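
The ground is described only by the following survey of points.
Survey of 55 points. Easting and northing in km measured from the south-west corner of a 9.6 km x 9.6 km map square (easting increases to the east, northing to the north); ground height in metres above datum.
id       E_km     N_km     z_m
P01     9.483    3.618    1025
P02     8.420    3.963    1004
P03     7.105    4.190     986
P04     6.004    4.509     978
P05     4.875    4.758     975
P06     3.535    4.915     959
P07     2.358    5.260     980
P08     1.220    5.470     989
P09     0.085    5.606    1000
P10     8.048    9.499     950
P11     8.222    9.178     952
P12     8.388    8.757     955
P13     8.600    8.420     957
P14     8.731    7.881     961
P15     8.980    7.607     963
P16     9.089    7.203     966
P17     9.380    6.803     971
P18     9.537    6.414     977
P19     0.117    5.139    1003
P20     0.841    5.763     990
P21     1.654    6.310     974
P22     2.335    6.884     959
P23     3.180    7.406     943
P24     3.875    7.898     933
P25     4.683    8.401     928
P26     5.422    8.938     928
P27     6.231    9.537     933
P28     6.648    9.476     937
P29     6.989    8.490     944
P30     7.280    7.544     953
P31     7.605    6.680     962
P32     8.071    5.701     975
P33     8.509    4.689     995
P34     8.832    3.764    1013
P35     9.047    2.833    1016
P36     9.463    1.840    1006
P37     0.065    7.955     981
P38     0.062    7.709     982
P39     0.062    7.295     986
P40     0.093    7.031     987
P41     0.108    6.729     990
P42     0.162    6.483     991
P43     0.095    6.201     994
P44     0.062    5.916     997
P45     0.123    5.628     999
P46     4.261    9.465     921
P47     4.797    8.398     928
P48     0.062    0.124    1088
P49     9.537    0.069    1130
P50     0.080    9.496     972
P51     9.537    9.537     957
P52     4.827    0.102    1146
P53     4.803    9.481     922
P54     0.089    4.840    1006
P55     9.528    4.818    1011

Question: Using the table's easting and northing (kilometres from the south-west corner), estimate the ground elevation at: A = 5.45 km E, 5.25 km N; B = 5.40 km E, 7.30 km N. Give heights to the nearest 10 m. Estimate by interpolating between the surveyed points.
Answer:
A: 970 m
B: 940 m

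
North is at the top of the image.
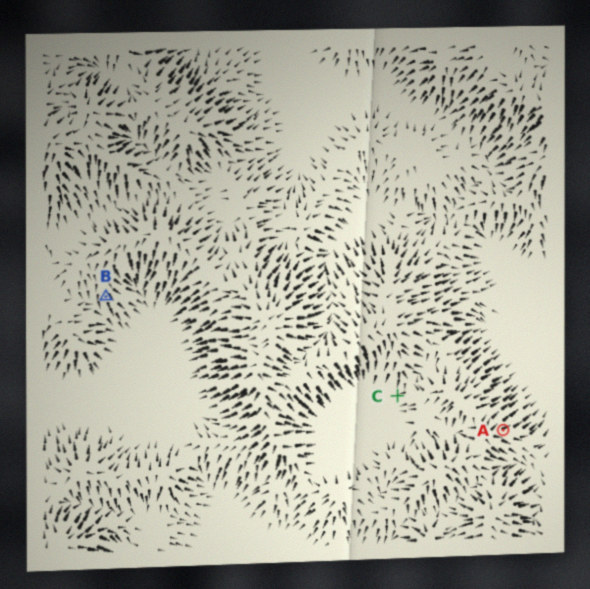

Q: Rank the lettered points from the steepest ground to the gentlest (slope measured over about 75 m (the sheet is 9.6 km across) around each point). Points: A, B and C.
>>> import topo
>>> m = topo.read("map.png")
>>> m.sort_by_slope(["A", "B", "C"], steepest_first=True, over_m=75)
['A', 'B', 'C']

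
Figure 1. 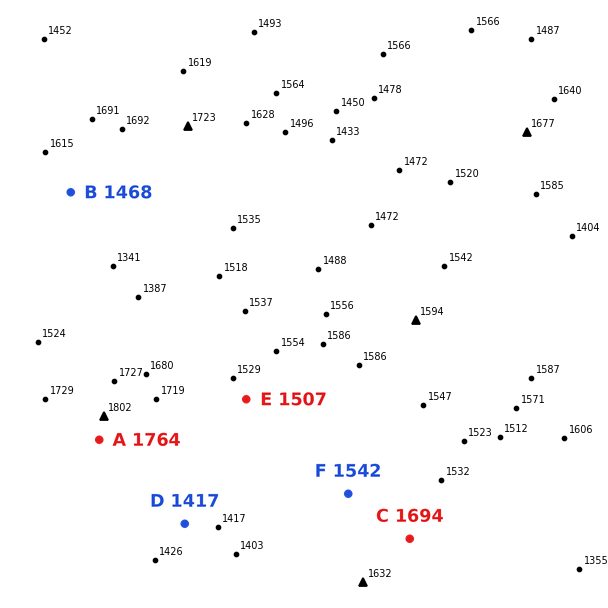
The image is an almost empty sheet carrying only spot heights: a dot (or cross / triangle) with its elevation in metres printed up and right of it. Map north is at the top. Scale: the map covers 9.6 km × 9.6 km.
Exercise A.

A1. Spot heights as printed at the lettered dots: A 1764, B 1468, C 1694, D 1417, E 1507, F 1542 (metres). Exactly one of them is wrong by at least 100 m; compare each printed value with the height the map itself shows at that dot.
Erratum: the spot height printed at C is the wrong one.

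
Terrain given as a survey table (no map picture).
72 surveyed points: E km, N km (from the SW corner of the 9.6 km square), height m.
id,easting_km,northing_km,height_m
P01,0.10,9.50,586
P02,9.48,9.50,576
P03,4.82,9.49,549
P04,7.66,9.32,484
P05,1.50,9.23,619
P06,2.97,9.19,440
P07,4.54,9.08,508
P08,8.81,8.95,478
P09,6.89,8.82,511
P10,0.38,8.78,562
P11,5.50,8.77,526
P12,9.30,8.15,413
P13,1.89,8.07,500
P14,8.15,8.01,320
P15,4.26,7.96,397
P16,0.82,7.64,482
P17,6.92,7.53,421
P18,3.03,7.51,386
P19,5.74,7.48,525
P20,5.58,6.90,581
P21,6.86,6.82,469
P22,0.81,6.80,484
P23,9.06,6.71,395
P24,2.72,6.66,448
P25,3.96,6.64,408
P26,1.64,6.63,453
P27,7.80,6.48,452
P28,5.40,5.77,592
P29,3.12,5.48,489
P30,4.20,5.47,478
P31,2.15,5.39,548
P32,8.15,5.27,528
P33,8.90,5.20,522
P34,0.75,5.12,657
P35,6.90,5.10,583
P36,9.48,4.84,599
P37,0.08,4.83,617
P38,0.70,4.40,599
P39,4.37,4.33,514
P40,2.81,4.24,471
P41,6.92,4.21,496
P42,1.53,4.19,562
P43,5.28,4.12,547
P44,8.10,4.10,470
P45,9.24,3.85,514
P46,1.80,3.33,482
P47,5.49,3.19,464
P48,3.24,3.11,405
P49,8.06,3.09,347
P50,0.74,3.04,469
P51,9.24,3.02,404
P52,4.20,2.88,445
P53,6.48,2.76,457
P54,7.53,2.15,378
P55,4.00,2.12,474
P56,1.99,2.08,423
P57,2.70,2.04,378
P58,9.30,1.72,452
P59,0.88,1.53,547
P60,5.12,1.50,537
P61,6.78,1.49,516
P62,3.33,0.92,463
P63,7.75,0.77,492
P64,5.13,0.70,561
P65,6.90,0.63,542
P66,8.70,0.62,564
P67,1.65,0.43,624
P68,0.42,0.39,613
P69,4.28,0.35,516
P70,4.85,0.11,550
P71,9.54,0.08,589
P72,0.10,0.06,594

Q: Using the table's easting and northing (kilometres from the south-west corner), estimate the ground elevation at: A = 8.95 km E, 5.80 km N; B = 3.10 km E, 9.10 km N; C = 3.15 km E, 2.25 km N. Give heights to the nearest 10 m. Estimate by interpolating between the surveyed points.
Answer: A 490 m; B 430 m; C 400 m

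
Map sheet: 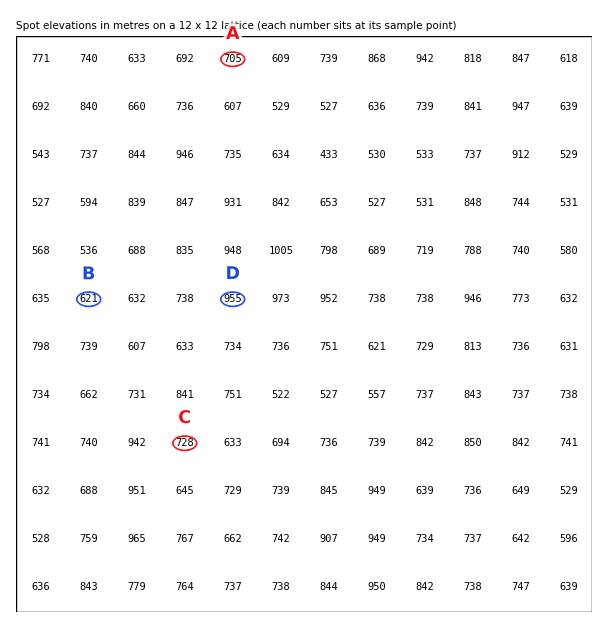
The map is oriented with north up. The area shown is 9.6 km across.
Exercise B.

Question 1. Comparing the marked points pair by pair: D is above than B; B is below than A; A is below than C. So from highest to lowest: D C A B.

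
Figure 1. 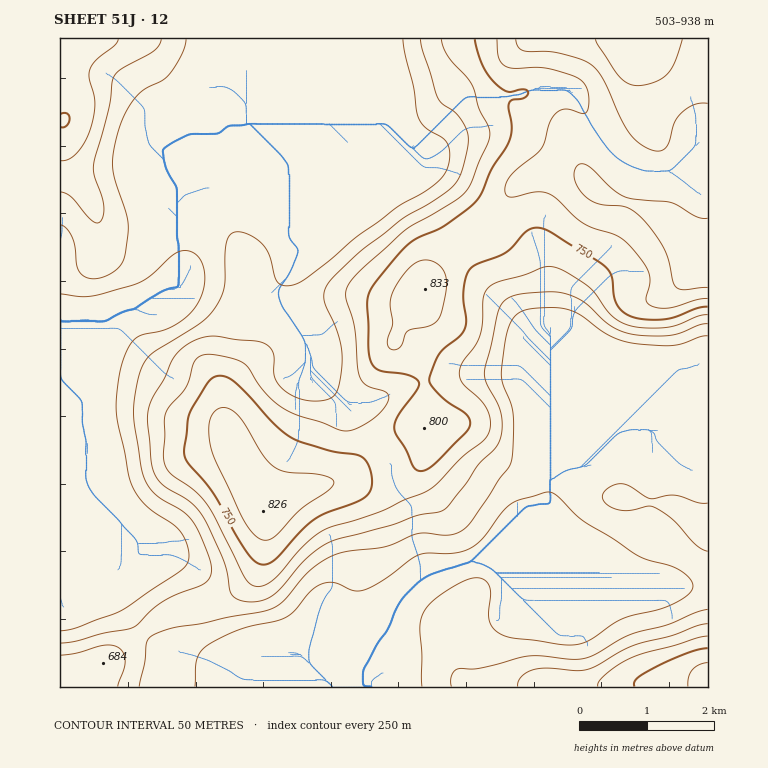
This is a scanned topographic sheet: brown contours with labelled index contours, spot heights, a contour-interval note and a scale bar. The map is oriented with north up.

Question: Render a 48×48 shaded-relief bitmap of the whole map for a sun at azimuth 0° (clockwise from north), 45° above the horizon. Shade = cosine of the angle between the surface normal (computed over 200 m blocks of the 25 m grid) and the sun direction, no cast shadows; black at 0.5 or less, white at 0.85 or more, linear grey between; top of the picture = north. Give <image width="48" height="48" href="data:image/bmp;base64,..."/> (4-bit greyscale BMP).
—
<image width="48" height="48" href="data:image/bmp;base64,Qk32BAAAAAAAAHYAAAAoAAAAMAAAADAAAAABAAQAAAAAAIAEAAATCwAAEwsAABAAAAAAAAAAAAAAABEREQAiIiIAMzMzAERERABVVVUAZmZmAHd3dwCIiIgAmZmZAKqqqgC7u7sAzMzMAN3d3QDu7u4A////AJiHd4iZiImZmZmZmIiZmaq8ze/+3Lqqq7qYiIiJiIiZmZmIiIiZmqvN7v//7tzMze7cuYiId3eIiIiIiIiZmqvN7///////////24d2VVVmd4h3eImJmau8zczN7////+7u7JdlRDIjRniHiJmZqZqqqpmaze///7vM3LqHZTEANXiIiJmqupmZmZmZq8ze7pqrvN3LqWMQJGeIiImru6mZmZmZmZqrzJmqq83dynUyEkZ4d3iau6qZmZmZmZmZmZmZmqvMqGVDISRndmeImqqZmZmZmYiHd5mZmZqphlREMRI0VVVmZ4mZmZmZmHd2ZpmZmZmHZERVQhESNERENGiZmZmYh3d2Z5mZmIdlQzVmUyIRIzMzNFaJmZmHZmd3iJmZh2VDM0Z4dTIiIjM0VlZ4mZh2Vnd4mpmZh0IRI1eZl1QzRFQ1Z2ZneId3d4mZqpmYhkIRNGiaqYdmZ3ZEVnZmZ4iaqqqqqpmZhkMzRnmqu7upmYdURWd3iZmru7uqmZmZh2ZmZ4mqvMzMuZhlRFVomZmqu6qpmJmYh3iIiImrvMzduYdmVDNYqZmZqqqqmJmYd3iZiJqrvMzdyod4dlVomZmZmqqqmZmYh4mZmqu8zd3My6maqYiImZmZmZmaqpmZiJq7u7vN3u3Kq7u7u7upmZmZmZmZqpmZmavLvMzN3cypd5q7vMy6mZmZmZmZqpmZmau7vMzLu7qoZFeaq7uqmZmZmZmZqpmZqruqvdy6mqqYZDV4iIiJmZmZmZiImZmZq8zM3u26mZmIdlZ3ZmZ4mZmZhlREZ5mZq97u7t3LqpiHiIh2VVZ3iZmGMAAAI5mZq83v7cu7qYd3iZh2Z3dmZ3dSAAAAAHd4mqvN3LqqqYd3iZh3eIhlREMhAAAAAFVFZ4mbu6mZmZiImZiHiZdUIiIjRnZCAFQzRWeJqpmJqqqqq7qZiIZDMzM0eZmGMXZUVmd4iZiJq8zMzMu7qHVERVVWeIiIdoh2d3d3iJmaq7zd3dzMuWVWZmVWd2Z4mYiIiIiIiJu6qqvN7t3cuXZndmVVZmaJqnd4iZmYiau7qZm83u7tuod3dmZVVWeJqmZ4mZmZmau6mZmaze/+3LmHZmZVVniZqlaJqqmZmqqZmZmZq97/7cuXZmZVaJmqqleaqpmZmZmZmZmZmbze7cuYZmZomqqqqWiqqZmYiZmZmZmZmZq83Luqh3iKu7qqmWeJmZmZmZmZmZmZmZmaqqu7upmrupiJmVZniJmZmZmZmZmZmZmIiau7uqq7qGZ4mWVneIiJmZmZmZmZmZh2aJmqqqq6h2eIiYdmd4iImZmZmZmZmZh2ZneJqqu5h3iIiJl3Z3eIiZmZmZmZmZh3Znd5qrupd3iIeKqYd3eJmZmZmZmZmZiHd3eJmqqYdmd3d6qYdmeJmZmZmZmZmZiHd3dmZ4h2ZVZnd5iHZmZ4mZmIiImZmYh3dmZTM0VEVWZ3d4dmVWZ3iZiHd4iJmYh3d3dlMzREZ4iIiIdmVmZ3iZh3d4iJmYh3d3h2RERFaIiIiA=="/>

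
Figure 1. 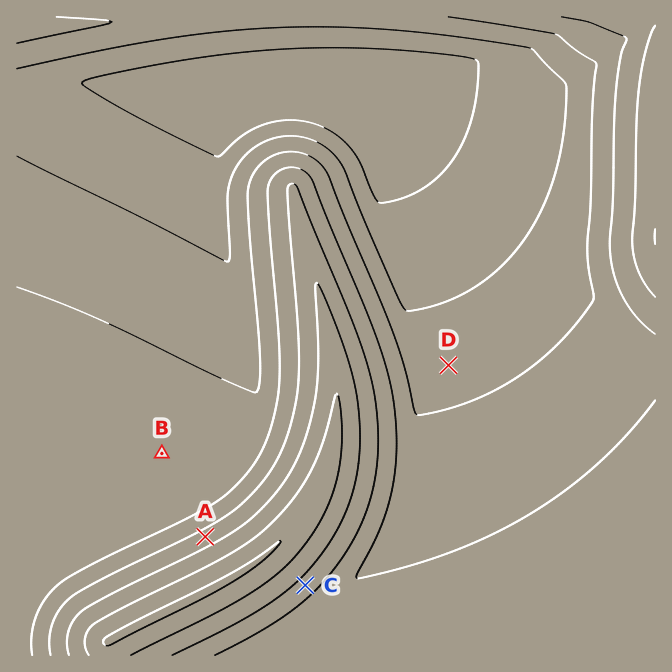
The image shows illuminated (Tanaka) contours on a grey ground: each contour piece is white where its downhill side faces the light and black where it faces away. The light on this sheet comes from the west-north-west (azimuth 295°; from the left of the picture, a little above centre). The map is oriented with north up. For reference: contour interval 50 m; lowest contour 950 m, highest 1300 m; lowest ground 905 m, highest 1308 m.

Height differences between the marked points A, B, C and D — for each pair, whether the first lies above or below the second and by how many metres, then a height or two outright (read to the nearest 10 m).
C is above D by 150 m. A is above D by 140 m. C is above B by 100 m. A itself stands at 1170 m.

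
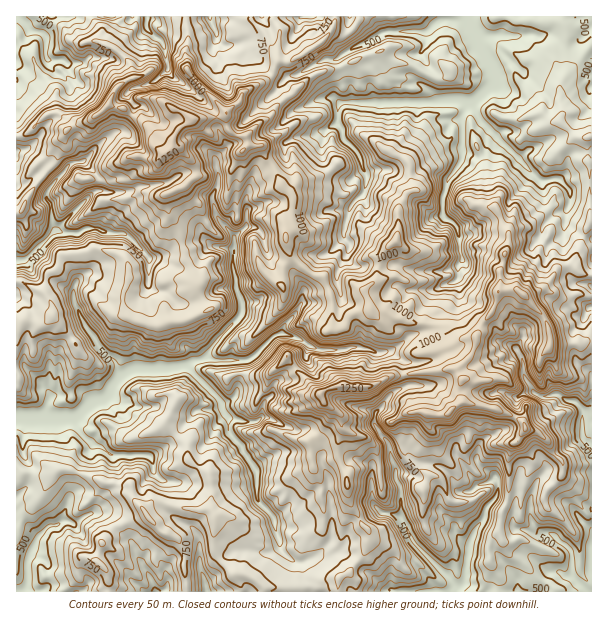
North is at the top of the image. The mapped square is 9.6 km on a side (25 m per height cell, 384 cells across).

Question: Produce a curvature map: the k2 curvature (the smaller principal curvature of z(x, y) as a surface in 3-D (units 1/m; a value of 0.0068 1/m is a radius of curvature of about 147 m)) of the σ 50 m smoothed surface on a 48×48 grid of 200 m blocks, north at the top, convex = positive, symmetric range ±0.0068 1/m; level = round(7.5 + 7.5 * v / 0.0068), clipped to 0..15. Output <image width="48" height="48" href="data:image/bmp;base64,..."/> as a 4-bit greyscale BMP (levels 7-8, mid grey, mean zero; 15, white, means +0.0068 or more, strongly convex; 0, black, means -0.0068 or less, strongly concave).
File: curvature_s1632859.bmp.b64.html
<image width="48" height="48" href="data:image/bmp;base64,Qk32BAAAAAAAAHYAAAAoAAAAMAAAADAAAAABAAQAAAAAAIAEAAATCwAAEwsAABAAAAAAAAAAAAAAABEREQAiIiIAMzMzAERERABVVVUAZmZmAHd3dwCIiIgAmZmZAKqqqgC7u7sAzMzMAN3d3QDu7u4A////AFVGZFd1ZDaCZXaHd3Z2dkI0RmVmdXd3Z2V3dVd1VUdxZ4d3d3eIZHWWZGRndXdEZlVWd4ZHOFZhhnd4VWdnaHV2FWN5V3RnRWR3dkZ1ZmZyhmZlSHZ2eHdwSHNmd2eFNYRncolkZohjd3eDaHdWaHgjh1RIhnUyhXYzNHdmZ3U1h4eBZ3dGd4cHdkcWc0NWdHh2VCVlh1Z2h4dRaHdHZQE4Y2dDhUeHJ3iHOGZnd3dnd3YHdmc3YHU3c4hwVjZkVld3VWd3SGVWd2Q4d2ZJgJQ6dTI1JmR2d4aHZohZYjRXh3Q4h4ZIcXBVd1ZiNXRoZ2WIhmZXgZd3h5FHdoRmYnBmRHRDRWdIdyiIdVIQAlh1h0J0VXR1ZmB3d0YnVlNVdkd2dUWYh1Z1ZgZ3d4V2eBN2ZkcleWSWU1ZmZWd3h4V3Qmd3IkVnUwZVdFR0E5ZlVGZ2ZmhmeHc4YyEAZ2VocVd1h4RmdHVnY1VWZVVlQ1dkU3gnd3lREwaIdnd3goZlE4ZVdWZXeHmWFSZRaHkmeFBmVmYwABAARZVVdmVFZWdRWjZiRGR4d3YiNGh4eAc3dERVd3dFREM2d2Z4Rid3ZHdWd3ZldwgnZDlFeIJGVUVDIQBHpSdWdTRFVVdmYxhmN1dFeCN1d2ZWF2gEhAAAAkJYd2Z2MFeWWGdoZQh1aIZ3QIhwAHqIR4hEZ3aFZiaGV4eIcGiIh4iHcwV3Bnh3WIZ3d3ZmY0V2VIaIUYd3dnZomAV3gGZmaHZ1d1ZXZWdUcld4B4Z3V2Z1WAU0gkZjd1dXWGVmZpVHZ3Z0JXd3RHeIRAdng0Y2h3VVQTZod3V2Q3KIU1d4VId4hgeGZGknVXdUNDRmZWVmZxRnZ2Z4Yld2dCh0ZlRjRVRXeDFnUmVWdVBKhoeHBlZ1Ihc1dURDZ3d3iEN2lzZVeFYEM3QgWHdjZgkXhodiZnlkeCNWZ1N0dVZSQQNWdodlYEBHiHdxhmd1RAVWeHVkaJc0BoZnd2ZnBnBodlRRdGh2MGh3ZmdkaGUGcGh2d3dnCWJDWHZ1JGdjYImHZGZnN0YGdgIzQ2d0B3J4d3d3VHeJkGh2hXV1R0ZwekZnZSJpFnR3eHdUUmZnYhZmd1Iid0h2Akh3SGRXB2VnR3SJJEN2aCVndieGaDZmcxd4N5ZkFJZlOHOHBpeId2RmYkaHVmJoZUJjR3dCcjd2FGRgaIdnd2SGN2RGeFcodnQzZ2ZWNidCZkIyh3aGhmRjVGh2aEd1ZpZkc2WYSUF3F3knd3aFdmZHh3d4ZWVnVWdTJodzRnUmUiYzMzQ0RWZXVnhXhmdmRldAaIcTcndSeGQ2ZWZmVEVVZXZndmdmVFaFAFA3Q2eFN2dmdYh0aIdmZ3d4dndWRmdWWQeUVlVGQRdnd3dnV5dmZ2d3d3gzMyE3Vwd1Z3dYaGADh3ZUaIZWd4d3d2g2eGh2ZgZmRWd3RnhjA4iGWHZ3d3eHZ2Q2dnd3MWZ3J4Z3dHZ2cwEjV3Z1VVVndVZlRXhmNWd1F3dXYmNzh2d3RGdoeHd4dg=="/>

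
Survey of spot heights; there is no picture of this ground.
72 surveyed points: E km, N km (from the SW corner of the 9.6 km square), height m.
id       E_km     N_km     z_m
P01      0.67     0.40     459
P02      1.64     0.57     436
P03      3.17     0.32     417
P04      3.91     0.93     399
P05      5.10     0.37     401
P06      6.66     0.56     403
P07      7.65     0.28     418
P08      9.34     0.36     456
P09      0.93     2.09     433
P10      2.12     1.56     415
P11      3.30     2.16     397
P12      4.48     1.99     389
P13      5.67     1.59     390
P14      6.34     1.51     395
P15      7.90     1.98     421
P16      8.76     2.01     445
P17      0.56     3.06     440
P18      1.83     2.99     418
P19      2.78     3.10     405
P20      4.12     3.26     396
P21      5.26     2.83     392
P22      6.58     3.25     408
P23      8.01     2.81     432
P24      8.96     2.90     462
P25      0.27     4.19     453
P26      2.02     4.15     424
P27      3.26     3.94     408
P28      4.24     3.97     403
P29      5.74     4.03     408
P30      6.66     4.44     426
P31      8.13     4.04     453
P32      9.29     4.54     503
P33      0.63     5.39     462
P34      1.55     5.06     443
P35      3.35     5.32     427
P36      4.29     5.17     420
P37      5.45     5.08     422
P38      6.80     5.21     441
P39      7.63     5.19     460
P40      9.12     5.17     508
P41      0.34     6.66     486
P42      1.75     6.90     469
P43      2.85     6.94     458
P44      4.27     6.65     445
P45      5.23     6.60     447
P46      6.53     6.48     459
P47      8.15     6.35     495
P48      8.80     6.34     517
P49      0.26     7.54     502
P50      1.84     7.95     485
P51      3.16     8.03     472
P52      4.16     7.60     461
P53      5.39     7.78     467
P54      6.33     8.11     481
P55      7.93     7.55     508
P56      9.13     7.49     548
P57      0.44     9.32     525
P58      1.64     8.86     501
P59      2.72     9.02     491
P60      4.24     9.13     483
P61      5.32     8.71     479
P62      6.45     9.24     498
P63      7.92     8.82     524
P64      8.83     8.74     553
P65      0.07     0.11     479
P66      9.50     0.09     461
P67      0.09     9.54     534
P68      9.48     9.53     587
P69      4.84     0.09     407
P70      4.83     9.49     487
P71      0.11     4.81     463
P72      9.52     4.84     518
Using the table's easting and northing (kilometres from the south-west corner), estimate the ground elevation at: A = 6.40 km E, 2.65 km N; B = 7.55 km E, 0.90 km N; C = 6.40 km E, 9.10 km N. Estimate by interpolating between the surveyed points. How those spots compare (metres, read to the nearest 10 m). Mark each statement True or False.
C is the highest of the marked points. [True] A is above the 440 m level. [False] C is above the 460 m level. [True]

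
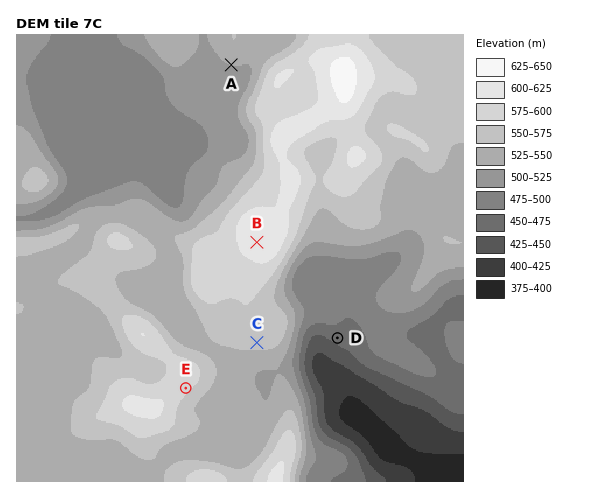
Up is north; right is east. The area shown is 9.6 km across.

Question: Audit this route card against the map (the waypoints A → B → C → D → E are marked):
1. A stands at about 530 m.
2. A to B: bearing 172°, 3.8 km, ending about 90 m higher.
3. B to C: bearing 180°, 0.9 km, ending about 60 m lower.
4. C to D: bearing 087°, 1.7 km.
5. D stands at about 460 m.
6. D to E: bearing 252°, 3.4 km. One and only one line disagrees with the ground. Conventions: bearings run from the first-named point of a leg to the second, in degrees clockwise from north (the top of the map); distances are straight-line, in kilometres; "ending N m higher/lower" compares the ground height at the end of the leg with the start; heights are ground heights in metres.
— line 3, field distance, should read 2.1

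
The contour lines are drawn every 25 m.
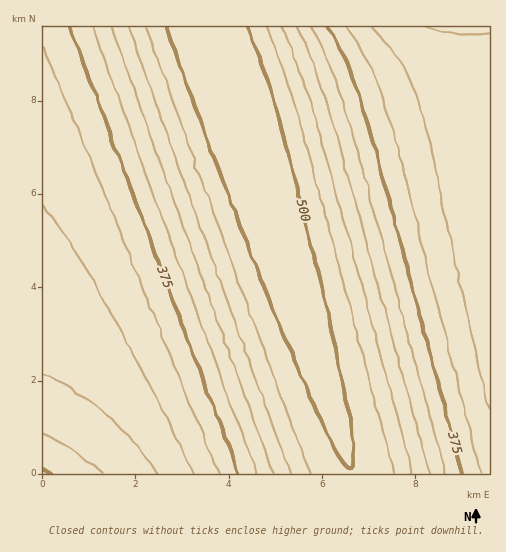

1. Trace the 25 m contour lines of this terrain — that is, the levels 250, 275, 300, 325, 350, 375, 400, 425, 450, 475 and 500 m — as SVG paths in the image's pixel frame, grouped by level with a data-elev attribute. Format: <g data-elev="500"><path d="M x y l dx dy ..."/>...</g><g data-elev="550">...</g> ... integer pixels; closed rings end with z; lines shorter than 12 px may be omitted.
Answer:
<g data-elev="275"><path d="M43 432l32 20 29 21"/></g><g data-elev="300"><path d="M43 374l32 17 28 21 27 27 27 34"/><path d="M489 33l-31 1-31-7"/></g><g data-elev="325"><path d="M489 410l-30-131-30-138-9-34-8-22-10-19-12-18-18-21"/><path d="M43 205l25 35 31 50 44 83 51 100"/></g><g data-elev="350"><path d="M481 473l-93-358-17-46-24-42"/><path d="M43 47l51 121 125 305"/></g><g data-elev="375"><path d="M463 473l-97-355-17-49-21-42"/><path d="M69 27l170 446"/></g><g data-elev="400"><path d="M446 473l-98-353-17-50-19-43"/><path d="M92 27l165 446"/></g><g data-elev="425"><path d="M430 473l-97-351-17-51-19-44"/><path d="M111 27l162 446"/></g><g data-elev="450"><path d="M413 473l-96-348-17-53-18-45"/><path d="M129 27l162 446"/></g><g data-elev="475"><path d="M394 473l-91-340-18-57-19-49"/><path d="M146 27l73 201 91 245"/></g><g data-elev="500"><path d="M167 27l52 143 71 180 40 89 12 22 5 5 4 2 2-2 1-9-3-32-10-50-16-73-47-185-14-46-17-44"/></g>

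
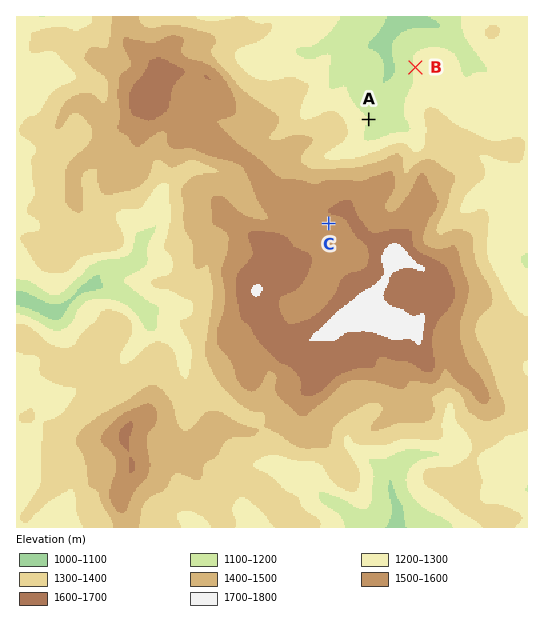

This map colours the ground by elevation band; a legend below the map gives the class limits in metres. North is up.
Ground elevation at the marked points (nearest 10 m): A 1190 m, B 1210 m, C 1580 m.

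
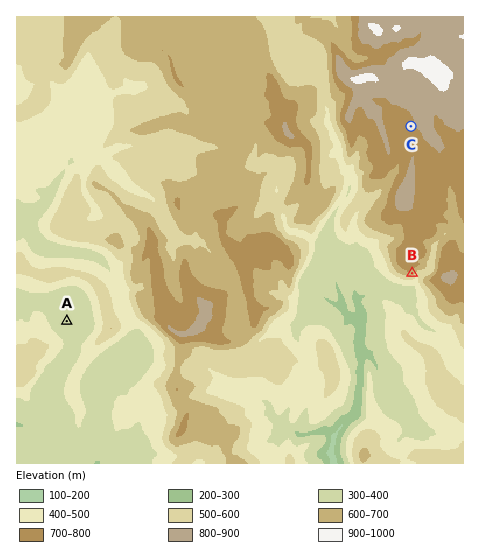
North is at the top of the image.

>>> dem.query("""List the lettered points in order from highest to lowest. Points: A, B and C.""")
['C', 'B', 'A']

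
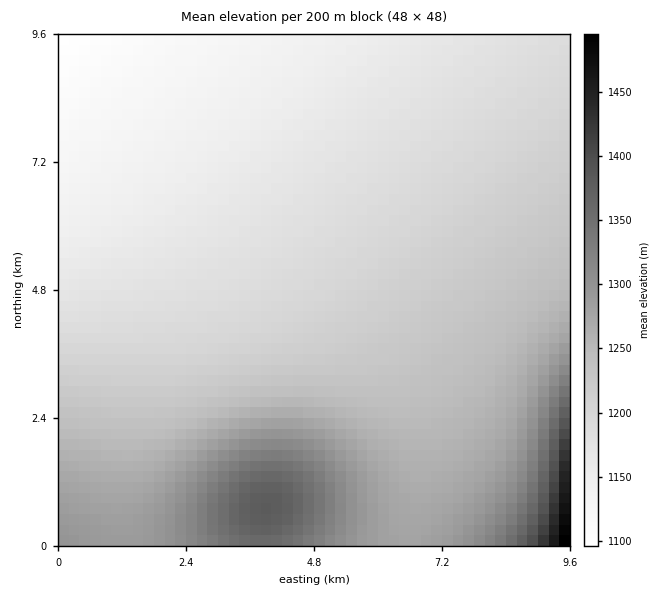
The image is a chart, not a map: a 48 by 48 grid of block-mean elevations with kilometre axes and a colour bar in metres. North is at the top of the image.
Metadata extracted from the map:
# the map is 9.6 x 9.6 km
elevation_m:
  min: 1090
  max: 1510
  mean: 1220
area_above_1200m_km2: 49.9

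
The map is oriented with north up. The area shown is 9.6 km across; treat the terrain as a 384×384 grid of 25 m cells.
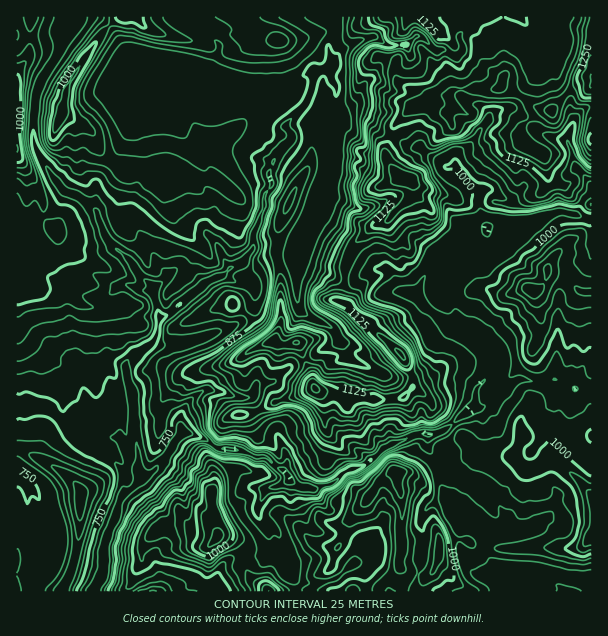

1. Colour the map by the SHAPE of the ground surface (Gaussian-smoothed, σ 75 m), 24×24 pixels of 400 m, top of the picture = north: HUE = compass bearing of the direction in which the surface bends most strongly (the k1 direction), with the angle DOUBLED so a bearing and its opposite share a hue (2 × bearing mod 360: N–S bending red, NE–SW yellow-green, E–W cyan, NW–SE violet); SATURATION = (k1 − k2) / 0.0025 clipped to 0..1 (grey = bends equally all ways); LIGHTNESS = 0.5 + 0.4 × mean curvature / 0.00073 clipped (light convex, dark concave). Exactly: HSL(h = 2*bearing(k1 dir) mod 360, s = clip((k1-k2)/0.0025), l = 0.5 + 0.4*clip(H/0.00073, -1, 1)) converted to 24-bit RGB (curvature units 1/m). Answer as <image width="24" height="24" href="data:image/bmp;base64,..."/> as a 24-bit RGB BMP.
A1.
<image width="24" height="24" href="data:image/bmp;base64,Qk32BgAAAAAAADYAAAAoAAAAGAAAABgAAAABABgAAAAAAMAGAAATCwAAEwsAAAAAAAAAAAAAWaSgWY2y4KWIBRku9tXeT1m3TI5Tfmo+KlI+V8GG3vTIVx+PzYS0QcuIiVyxv3ubVaaqvo1iUcapkFGNhG1uimZne11WbnNIoniMQVNk8dy+BxAsxKGEzHd4klK04arjItVjP79FdGJKZj5nZalXyaaESGhdq21LPq2W8e69OiBcb2KinnK+fWq7jnnL033MkG1wU0lr8uGxDSMxP3mZ8NvmUF2oaaeE6PLZR2O7aDlzd6jCcFG5znh4VW1KQKZ3LNJ61PG3Vi17glJWbXtPYntRU3ZXxn5rhHl8UTtp8e/Rn1+cBS0uda+K26LTtVbDweh6dD1xTHa6bKvAf2TZyGjH6MjNLGh+mc1EWocnbVFkj5SBiGOEkpR0TGZzoLplclZdQUx3w+nO4cbcHU1sFS0floRBzGqo9sXDmEGQIdRfLAcKOEAFAFwb6rLy7rLmqcjdUTacdoSNgWJhc5CHnqWNW0t2ftGuY4rCnd7MfW9Qg1ZFk1eLtj8uFUU8kdiY9aEOmA0AfSIAMi1zy7Sf1KIyADMGev1h31+fijyLjW2BiZ+whI6qdHCPg7i0eVBPjIhui3Nkf2lmjYRubU+IynJ9IId5Lw4E/z4bNchsUb+4PkKD05SGtoFDlLxiGisIQUkDEjADj9HJcWOSoGd9cpiYimqTj4acgoVtgnBrhoJ4iXp3SlGQun9qoTVeLGyH1/Ty6NP27HDcIBhEmtZToIjMxWbaRFK8f6bZ2vHwDVA+fGtFbY6Wr49/aot8ameHfX9ne4dzcHqEi5F/UjKDapFax4uuM6t6S00XfZgkNYU6hF7o1vX1kp7albDYhRis88+1ZK6biVKOTHSLUoFdpJhJf15UeXFSfZmGe5GGfGd7lJFzImxufaG5f7e+q53dv6Xw8rnVb3w5D0cQicAXZVUyShQciR8hzP/Wi0qnkm2lXWKNhFGD0MSWSmF/c42AmJyCeGhnd2htiH5yp3aIGWhJuoc9MEocDCcOlkrW+c/80t75nYPoKQogqE8tzf7itTl+Wz5agGhjdVZmTlNn2cuiQkuChJB6joNmhIZ0cH6WiZGrkKCtQGTBG6hr47HlrWO+Fo1FqZEXdqMIMwAFLdSOzP/sy3SrczVmgWBnfWRpelxwY3dTt8N4PUB9kopwmpmwgoahdJOWY5Fbc65IWhhW3peHDDkZkM6BqT2AGLpRmADCpNPx6fjKlDomKSYSbF5AnoWUY2aXbYK2pYrP5NvwN0SLmbHClH94h21tdZBveq6xk0S0wFuDQX9QuWWAGosfI3tQfdRcgj2POF9n4LmZe3RSlUt4Wq9VS3dwfJmaVXVxV5d6t1OF0ZSfUndlin52lIiMkaSUfDuBpUBHc2WYjWZ0hcSVjjJ7HK2u28B5UX5nOGZvxYOe02uHa6RVtpdhLl83XoJqb3l0WXdiSm9X0J6jgGS1d4R0hqOSoqybUyRjprGFfFh4krOQglNtdIyXztB5BUauyr93P2hqL1xw5niV9tXnfFKQp+zCJkVUcVU+dmc0Kj0RLUoRXzYVfpxhRa+MeTcuVUZ8kXxdcpySj56LgX6adY6h3N3BBRgu9d3WO1ZmIRtF8I6HXbcbxdmWWGTkkJXOSDGUtGPF58DrcHjZNNzapfC2Kgklpa57T3+Jpr7Gg5Orj5CceHeUg6GHn491FCBHz8iUqF65HylPl7RK5fG/yOzZShs8ZTBJil99naVndXFDe8lqfww/2gCT7JNpYIuSlsqpVGx2gntxjIF6hW10jXZ0lG1rUYqVL21Ut5RxJkdpdTy+8PK5RB0c2hkmFEggVlWlqqTGu+jhv0Ki1Vb8AB2m9uHVasPIfHq1aVdyen5xe3Bqe4l6hXyEkoKLqIF4K1xsr6KIQ0tmOKKV1Ht1o1WQc6+67NjvEWJlq7R6nTFPxNdzAK5SAJLRz96BvcpIXENRfHR8gHh/gZCGf3h4eHt2iId5k4SgknzAT6d/WTp7OHBnocGCuarTlIi4s3eWyj/GNLluY8PE343I1yau419cD0ZF/c/OK1RSdHx9e4WChHx3fHNveWVeeHBPcXNHeI5LQnpHMCNU0rBpac1ZTYSUo6Vve2Osinep0sW4R0hiL0JX47q/y4WEKU1q4J5R5X+sNE4zX0otg4Y6WrmXWmWjmZKwspO7jby6Y4eZIUZdiOSa9W8YdUwSl2YWOnEmiJ9ppJBdeWV+VGVzmchByMJuS1lvMllQ51xknV/Kr+jiZ4PCkVZ+a3eVd5N9W7ZkqE5dpF6XTzODwiovSIzTzS7hpOG3S2+IkpFtioNxfXN3ZV54Zb9E"/>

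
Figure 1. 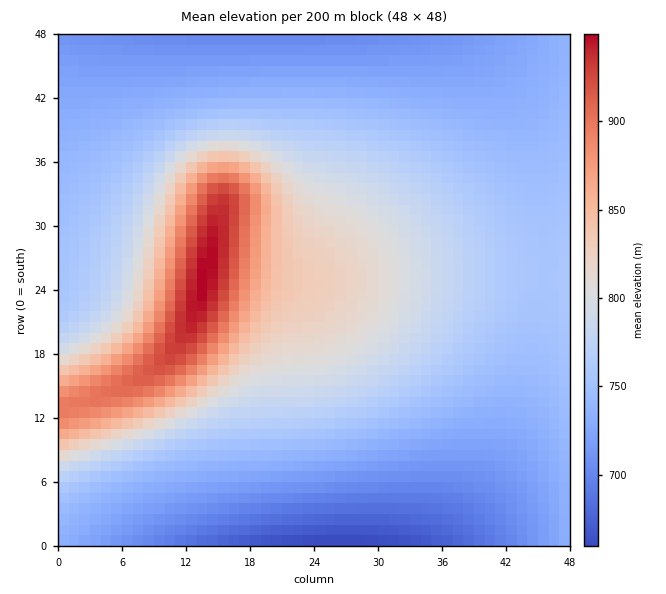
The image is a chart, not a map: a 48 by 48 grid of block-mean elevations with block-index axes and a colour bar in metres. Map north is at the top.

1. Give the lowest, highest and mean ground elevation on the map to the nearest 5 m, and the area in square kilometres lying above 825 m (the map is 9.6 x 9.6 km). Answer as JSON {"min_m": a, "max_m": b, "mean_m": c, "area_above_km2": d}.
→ {"min_m": 655, "max_m": 950, "mean_m": 770, "area_above_km2": 14.6}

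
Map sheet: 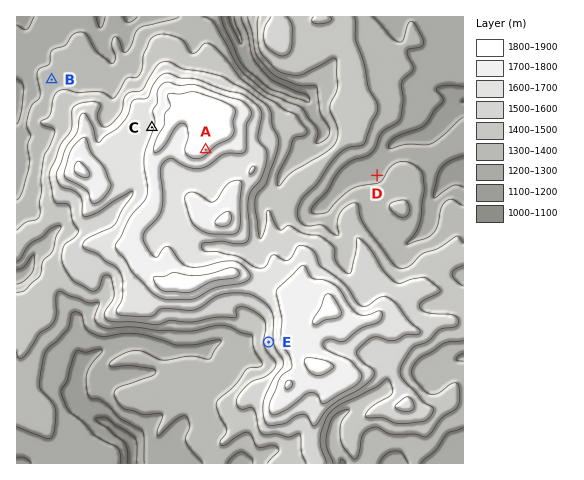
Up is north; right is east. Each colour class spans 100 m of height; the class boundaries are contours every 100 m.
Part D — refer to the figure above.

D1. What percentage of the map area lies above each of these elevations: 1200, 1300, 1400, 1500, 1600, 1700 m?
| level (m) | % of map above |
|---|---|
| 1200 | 96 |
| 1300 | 79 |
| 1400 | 56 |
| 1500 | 37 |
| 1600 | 25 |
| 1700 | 12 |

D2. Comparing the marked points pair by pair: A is above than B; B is below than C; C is above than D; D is below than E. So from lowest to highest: D B E C A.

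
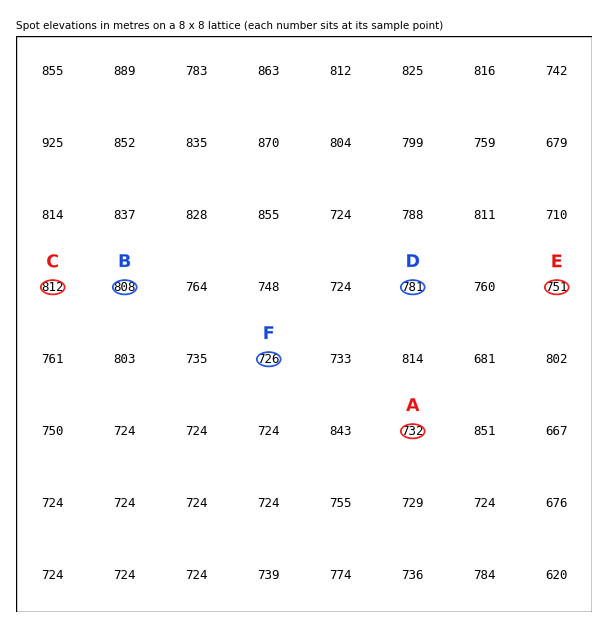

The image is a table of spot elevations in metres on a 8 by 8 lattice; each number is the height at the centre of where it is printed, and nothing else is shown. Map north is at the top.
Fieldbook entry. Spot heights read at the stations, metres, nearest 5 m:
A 730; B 810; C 810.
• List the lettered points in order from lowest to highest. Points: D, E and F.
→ F E D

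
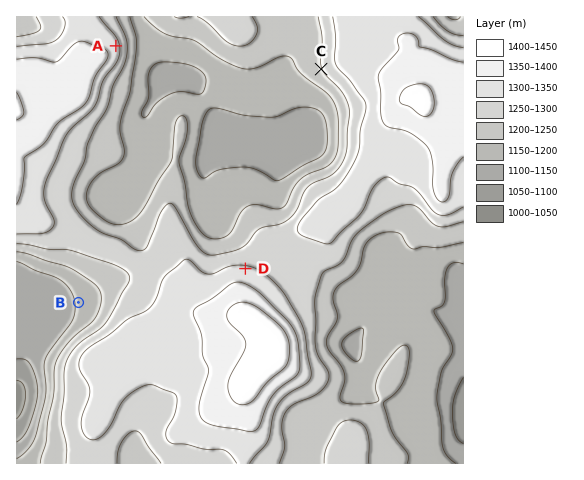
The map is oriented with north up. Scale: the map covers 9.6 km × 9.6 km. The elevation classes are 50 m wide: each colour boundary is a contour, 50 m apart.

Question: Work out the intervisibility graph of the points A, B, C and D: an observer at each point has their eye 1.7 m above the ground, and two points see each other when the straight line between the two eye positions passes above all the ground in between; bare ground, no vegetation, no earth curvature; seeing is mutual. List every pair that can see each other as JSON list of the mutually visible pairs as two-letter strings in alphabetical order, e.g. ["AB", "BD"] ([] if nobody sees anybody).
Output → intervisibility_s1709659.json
["AC", "AD", "CD"]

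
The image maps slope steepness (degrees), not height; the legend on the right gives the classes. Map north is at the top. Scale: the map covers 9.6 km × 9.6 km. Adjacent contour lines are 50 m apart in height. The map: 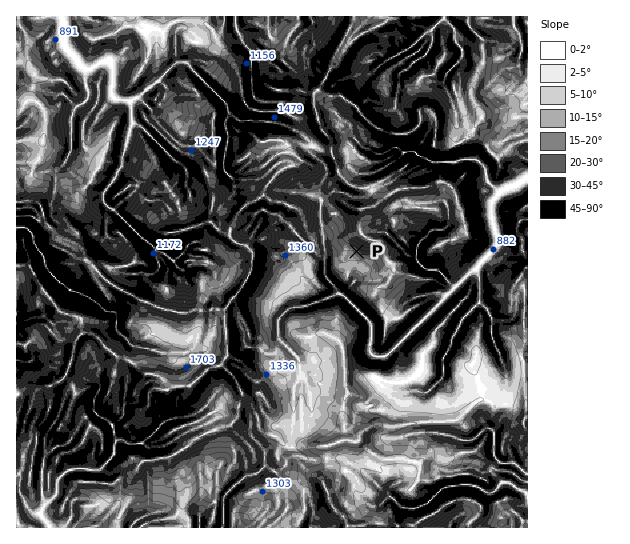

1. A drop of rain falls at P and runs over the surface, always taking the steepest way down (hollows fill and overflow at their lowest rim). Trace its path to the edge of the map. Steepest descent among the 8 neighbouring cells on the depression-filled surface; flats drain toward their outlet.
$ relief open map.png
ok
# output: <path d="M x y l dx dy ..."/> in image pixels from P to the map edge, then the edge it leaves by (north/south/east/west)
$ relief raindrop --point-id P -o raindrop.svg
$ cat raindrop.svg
<path d="M357 251l0 26-2 1 0 3-12 12 0 2 27 27 1 3 0 17-1 1 0 10 5 4 12-2 58-57 0-1 1 0 27-27 4-1 4-7 16-16 1-3 0-5-4-9-1-11-2-1 0-14 10-12 6-4 4 0 6-2 10-7"/>
exit: east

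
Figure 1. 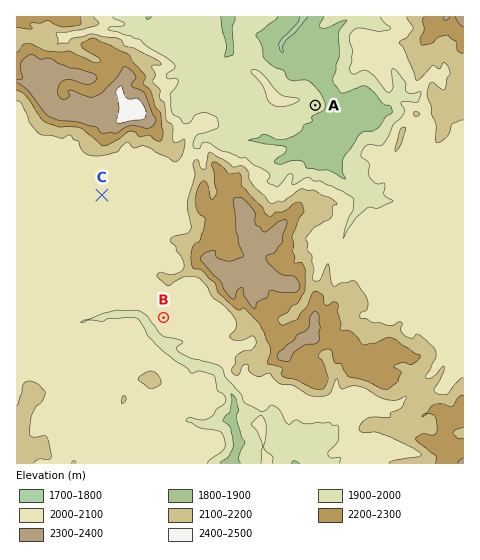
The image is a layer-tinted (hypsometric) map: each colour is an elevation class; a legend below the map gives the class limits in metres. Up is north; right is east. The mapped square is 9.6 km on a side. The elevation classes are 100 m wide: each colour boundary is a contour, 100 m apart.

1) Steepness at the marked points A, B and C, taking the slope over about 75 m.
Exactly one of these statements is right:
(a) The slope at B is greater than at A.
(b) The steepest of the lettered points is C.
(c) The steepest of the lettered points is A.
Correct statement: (c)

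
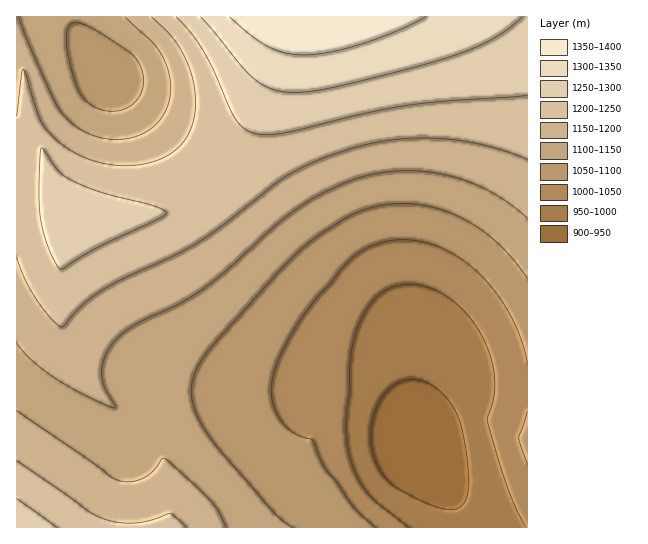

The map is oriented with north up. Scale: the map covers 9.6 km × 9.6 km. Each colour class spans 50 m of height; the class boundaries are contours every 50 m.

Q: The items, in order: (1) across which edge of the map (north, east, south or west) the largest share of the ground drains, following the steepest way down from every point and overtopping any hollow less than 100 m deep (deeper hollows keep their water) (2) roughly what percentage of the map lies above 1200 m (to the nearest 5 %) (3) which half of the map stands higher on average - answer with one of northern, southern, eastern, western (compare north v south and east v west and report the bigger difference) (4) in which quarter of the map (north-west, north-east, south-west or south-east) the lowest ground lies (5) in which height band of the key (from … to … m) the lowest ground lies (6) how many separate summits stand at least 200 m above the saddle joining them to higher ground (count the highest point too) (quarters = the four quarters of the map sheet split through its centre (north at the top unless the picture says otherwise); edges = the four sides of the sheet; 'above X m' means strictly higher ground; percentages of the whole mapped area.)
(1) The largest share of the runoff leaves by the southern edge.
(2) About 30 % of the map lies above 1200 m.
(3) The northern half stands higher on average than the southern half.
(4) Look to the south-east quarter for the lowest ground.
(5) The lowest ground lies in the 900–950 m band.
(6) Counting only tops that stand 200 m proud, the map has 1 summit.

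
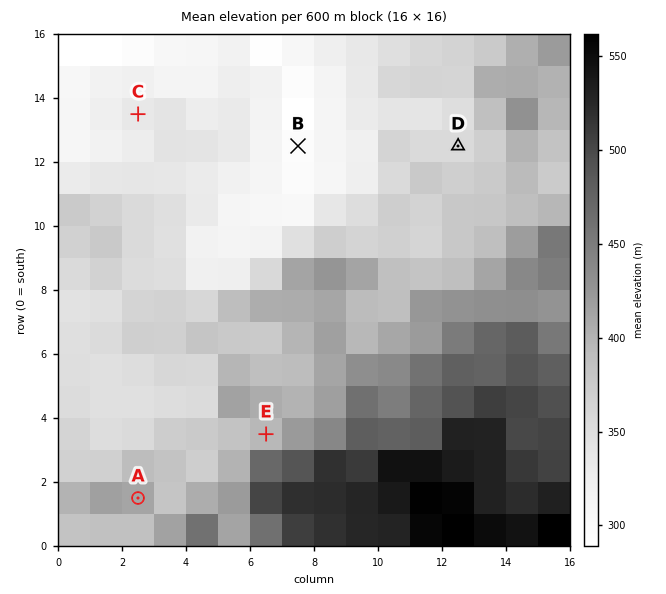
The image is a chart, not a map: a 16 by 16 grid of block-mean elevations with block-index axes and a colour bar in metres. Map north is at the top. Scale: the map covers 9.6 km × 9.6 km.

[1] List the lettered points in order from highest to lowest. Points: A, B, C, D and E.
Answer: A E D C B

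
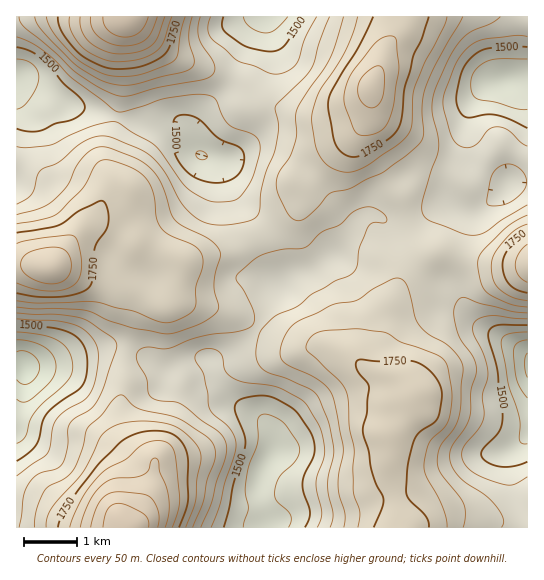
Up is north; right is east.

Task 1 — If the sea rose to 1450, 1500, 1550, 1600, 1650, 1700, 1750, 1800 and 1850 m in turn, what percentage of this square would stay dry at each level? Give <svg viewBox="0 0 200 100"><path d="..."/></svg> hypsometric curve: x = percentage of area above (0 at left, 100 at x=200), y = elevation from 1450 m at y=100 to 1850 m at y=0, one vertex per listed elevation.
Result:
<svg viewBox="0 0 200 100"><path d="M190 100l-16-12-20-13-37-13-38-12-24-12-25-13-16-13-7-12"/></svg>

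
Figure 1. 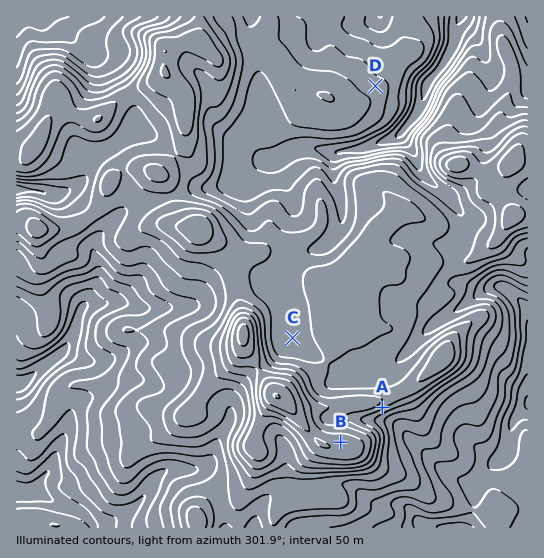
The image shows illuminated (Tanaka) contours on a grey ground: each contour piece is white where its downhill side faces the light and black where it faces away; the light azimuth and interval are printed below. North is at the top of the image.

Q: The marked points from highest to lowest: B A C D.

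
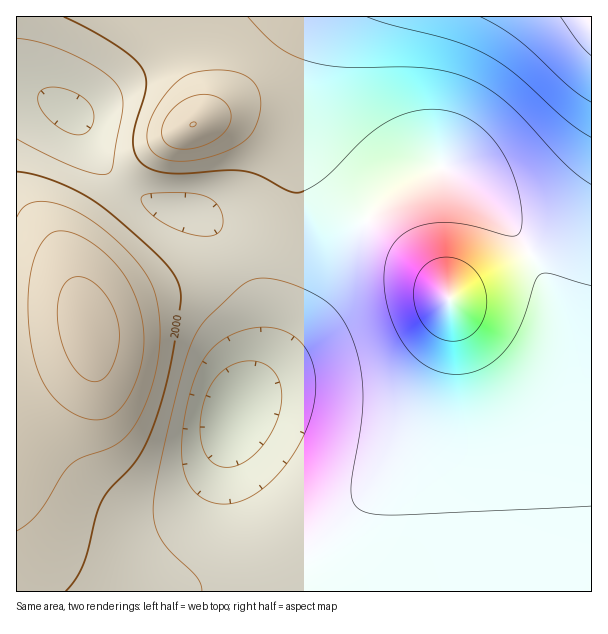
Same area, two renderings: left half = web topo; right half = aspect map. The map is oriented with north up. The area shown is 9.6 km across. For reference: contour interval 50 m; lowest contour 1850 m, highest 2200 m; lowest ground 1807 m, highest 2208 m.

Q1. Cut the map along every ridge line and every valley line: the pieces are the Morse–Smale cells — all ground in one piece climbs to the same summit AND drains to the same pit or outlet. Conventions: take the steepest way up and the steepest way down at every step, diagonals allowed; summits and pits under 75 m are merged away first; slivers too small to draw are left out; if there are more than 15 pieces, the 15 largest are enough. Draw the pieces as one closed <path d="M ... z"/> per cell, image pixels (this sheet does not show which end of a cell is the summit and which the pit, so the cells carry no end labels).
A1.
<path d="M444 168l-12 1-18 9-19 14-27 26-16 22-28 53-24 37-53 65-12 18-5 16 0 30 5 20 18 46 34 67 289-1-8-96-3-129-3-25-8-33-8-26-12-24-23-33-31-32-22-18z"/><path d="M24 90l-8 0 0 501 269 1-43-91-12-42 2-37 20-39 8-33-1-42-6-21-11-23-16-24-23-23-12-6-41-9-25-15-22-22-25-46-7-7-32-18z"/><path d="M591 16l-574 0-1 73 23 5 35 20 21-14 51-45 15-11 13-2 42 1 33 12 14 9 20 20 12 18 29 57 15 17 15 11 12 5 18 0 36-18 17-6 7 0 14 7 22 18 31 32 18 26 17 31 12 36 7 48 3 129 6 95 2 2 15 0z"/><path d="M207 42l-33 0-16 4-56 48-29 20 9 12 12 26 22 28 19 14 15 8 41 9 12 6 23 23 12 17 15 30 7 31-1 41-14 39 55-68 62-105 33-33 19-13-3-1-27 14-18 0-12-5-15-11-15-17-29-57-12-18-20-20-23-14z"/>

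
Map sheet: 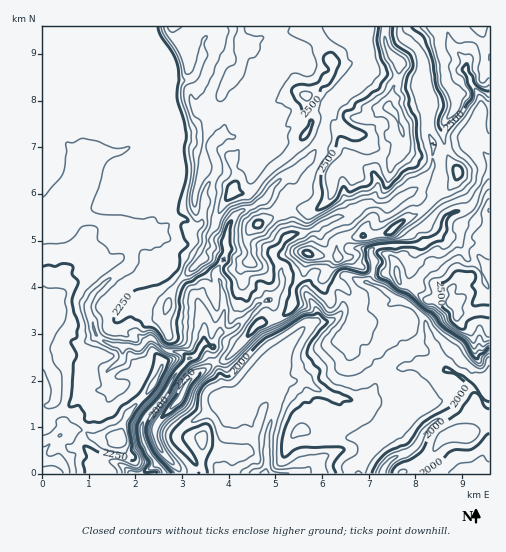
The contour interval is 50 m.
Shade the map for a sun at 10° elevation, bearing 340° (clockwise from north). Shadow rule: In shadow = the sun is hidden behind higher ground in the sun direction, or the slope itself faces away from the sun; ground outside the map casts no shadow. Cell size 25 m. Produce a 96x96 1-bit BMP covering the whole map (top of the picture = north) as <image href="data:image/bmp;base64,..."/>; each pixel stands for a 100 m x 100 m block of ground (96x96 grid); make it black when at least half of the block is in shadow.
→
<image width="96" height="96" href="data:image/bmp;base64,Qk2+BAAAAAAAAD4AAAAoAAAAYAAAAGAAAAABAAEAAAAAAIAEAAATCwAAEwsAAAIAAAAAAAAA////AAAAAAAAAf/9/j//wAPgfz7wA//5/j8/8APgf/4Ah//z/j8f+APwH/4Aj/fv/h0P/AH+D/8AH//f/gEP/wH/B/8HP/+//gGH/8D/h/8f8P9//wGH/8B/w/8fgD9//wGAAAAfwP8BgD7//4GAAAAD4AcAAD7//4/AAAAD8AEAAD9//5/AAAAB+AEAAD9////gAAAB/AMAAD+////gAAAA/wc4AB/f///wAAAAP78YAA/v///4AAAAB/8AAAfn///8AAAAAf8AAAPz///8A/gAAP8AAAH7////D/AAAP8AAAH5/////8AAAP8AAAD5////+cAAAf8AAAB8////4AAAA/8ABAB+P///4AAAH/8ABwA/H///8AQAP/8AB4A/h///4AQAP/8AA4Afwf//4AAAf/8AAMAfwH//4AAAf/8AAPx/7D//4AAAf/8AA////j//4AAA//8Ax////h//4AAA//8Ab8/H/w//94AB//8IB7+H/8f//4wB//4MQHuP/+P//8wb//4IAAAf//B//94///4IMAAf/3gf//9//n8AYAAf/3zH/////wAAYAAf/x/D/////yAA4AAP/z/B////+DAP4AAP/z/g////gBgG8AAP/z/x////AAAA+AAH/z/5///+AAAAfAAH/x/5///4AAAAHgAD/4/5///gAAgADwAB/9/5///AAAAAA8AA/h/////HAAAAAeAAfx/////nAAAAAGAAPwH/////gAAAAAAAD4P/+B//wAAAAAAAD4fwAD//4AAAAAAAD8f4AP//8AAAAAAAD8/8AP///gAAAAAAD8//+A///gAAAAAAD8///wA//wAAABgAB+f//8Af/wAAAAAAZ+H//+AH/4AABwAB4/B///gD/+AADAAD4/gef/+Q//gAAAAA4/wAH//+P/gAAAAAcf8AD///n/wAAAAAcf+AB///z/wAAAAAcP/AA///5/wAAAAAcAfgA///4fwAAAAAeAPwAb//4P4AAAAAOAH4Ab+/4P8AAAAAOAD+AZm/4H8AAAAAGAB+AYMf8D8AAAAACAA/gAcf8A8AAAAAAAAfwAcf8B8AAAAAAAAP4AAP4H8AAAAAAAAH4AAHAP8AAAAAAAAD8AADAf8AAAAAAAAB8AADAf8AAAAACAAA8AAAg/8AAAAAAAAAcB4Bg/4AAAAAAEAAOD4Bh/4AAAAAAAAAOH8Bg/4AAAAAAAAAGH/AA/4AAAAAAAAAOADgAf8AAAAAAAAAeABAAP8AAAAAAAAAfAAAgH8AAAAAAAAB/wAPwH8AAAAAAAAAfwAHwD8AAAAAAAAAH4ADhB8AAAAAAIAAD4APhAcAAAAAAIAAD8APgAcAAAABgAAAA8AHgAMAAAABgAAAAcAPgAkAAAABgAAAAOAPgOAAAAAAwAAAAQAHAPAAAAAAwAQAAAAgADAAAAAIQA4AAAAAADAAAAAYAAAAAAAAAHAAAAAYAAAAAAAAAMAAAAAwAAABgAAAAAIAAAAwAAABgAAx8AYAAAAAAAAAAAAz8AwAAAAAAAAAAAAwQAA="/>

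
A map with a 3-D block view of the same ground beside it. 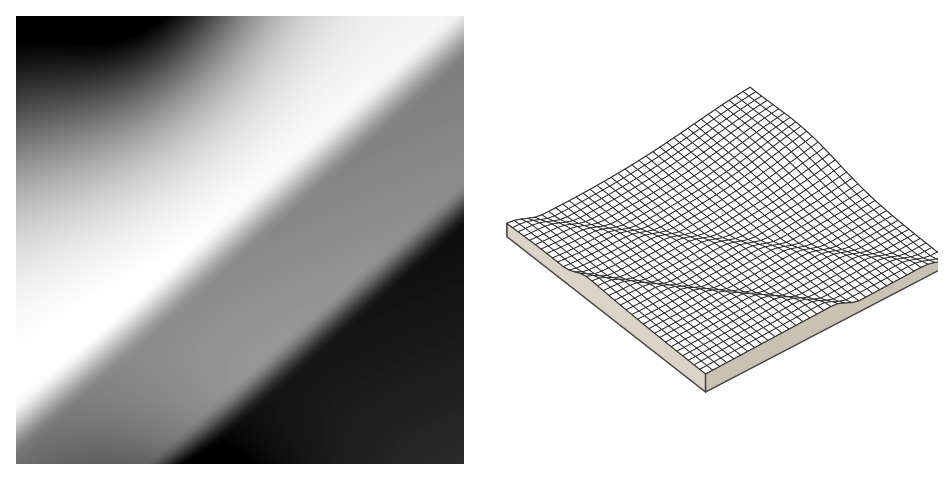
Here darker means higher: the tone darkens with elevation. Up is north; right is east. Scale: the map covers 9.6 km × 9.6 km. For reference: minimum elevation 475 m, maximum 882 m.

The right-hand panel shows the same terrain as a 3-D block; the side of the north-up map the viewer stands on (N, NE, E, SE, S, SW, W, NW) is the SE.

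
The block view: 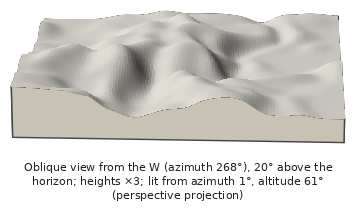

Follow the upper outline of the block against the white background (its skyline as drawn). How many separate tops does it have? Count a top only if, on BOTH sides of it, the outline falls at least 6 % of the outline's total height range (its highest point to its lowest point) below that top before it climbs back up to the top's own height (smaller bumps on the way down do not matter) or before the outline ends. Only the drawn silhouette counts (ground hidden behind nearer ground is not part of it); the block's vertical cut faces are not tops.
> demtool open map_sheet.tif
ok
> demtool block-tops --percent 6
2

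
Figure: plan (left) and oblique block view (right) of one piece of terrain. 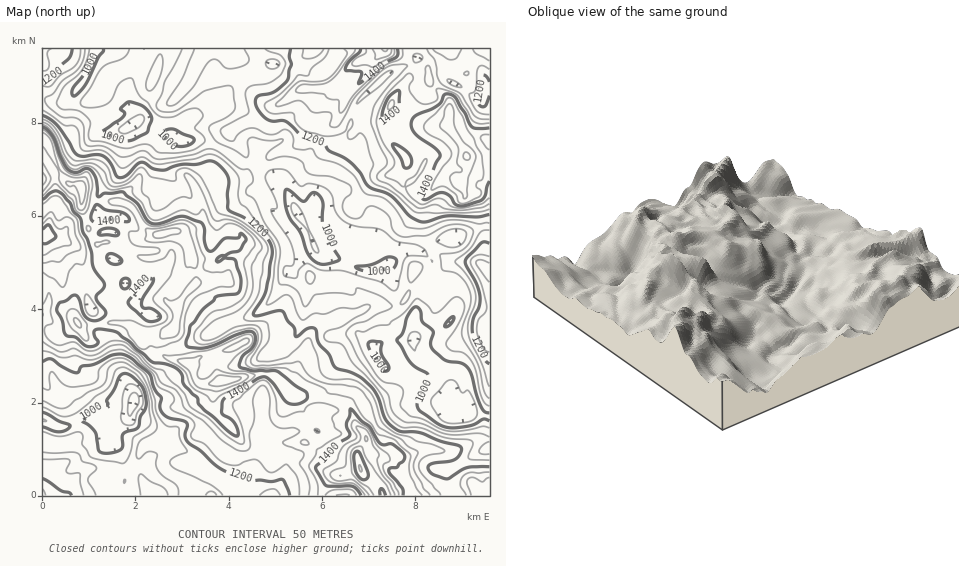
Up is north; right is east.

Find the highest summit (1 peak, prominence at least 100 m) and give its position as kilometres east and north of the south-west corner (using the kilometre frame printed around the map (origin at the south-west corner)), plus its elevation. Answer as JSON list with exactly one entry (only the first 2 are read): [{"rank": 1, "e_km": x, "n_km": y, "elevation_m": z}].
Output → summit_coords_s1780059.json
[{"rank": 1, "e_km": 6.81, "n_km": 0.59, "elevation_m": 1654}]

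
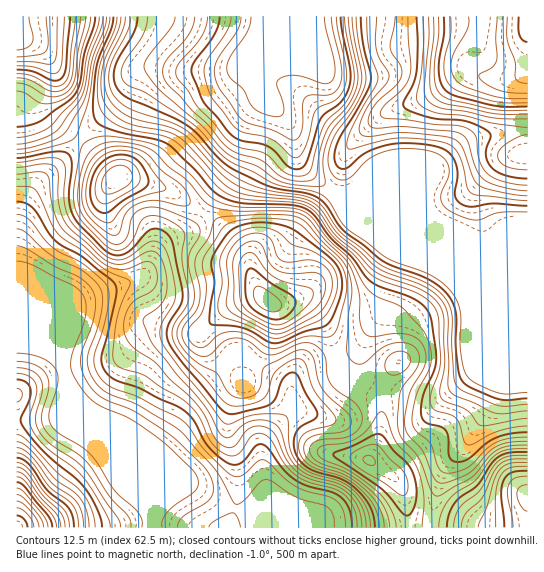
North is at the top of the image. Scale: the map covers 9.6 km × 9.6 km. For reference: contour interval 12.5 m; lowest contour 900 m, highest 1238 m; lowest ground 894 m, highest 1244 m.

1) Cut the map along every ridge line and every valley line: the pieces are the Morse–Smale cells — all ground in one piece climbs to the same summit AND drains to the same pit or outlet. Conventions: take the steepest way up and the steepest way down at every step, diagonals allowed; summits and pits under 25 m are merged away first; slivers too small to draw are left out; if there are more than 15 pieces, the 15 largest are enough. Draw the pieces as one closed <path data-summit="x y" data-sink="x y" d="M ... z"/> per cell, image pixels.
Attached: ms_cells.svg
<path data-summit="527 25" data-sink="262 17" d="M527 16l-264 0-6 21 0 14-5 12 1 12 4 12 12 11 4 8 16 17 11 40 13 13 25 19 11-3 10 1 123 51 16-5 29 0z"/><path data-summit="527 495" data-sink="262 17" d="M355 192l-16 3 50 52 13 6 2 5-19 53-31 41-18 7 4 18 9 7 5 1 5-15 0-11 1 8 4 10 9 7 46 15 19 0 23-15 15-14-7-23 2-28 25 58 1 9-5 16-9 17-18 27-21 24-11 36-2 21 96 1 1-289-30 0-12 5-9-1z"/><path data-summit="266 301" data-sink="151 527" d="M203 213l-13 16-19 8-14 13-9 19-7 8-63 23-14 33 0 18-3 12 7 24 21 52 14 16 18 31 30 29 2-64 35-53 23-19 13-16-17-17-6-13 28-25 21-9 13-2-10-16-5-24-4-8-23-24z"/><path data-summit="266 301" data-sink="262 17" d="M261 89l-4 1 3 15-11 16-10 40-11 18-20 26-4 9 17 11 23 24 4 8 5 24 10 16-13 2-21 9-28 25 0 4 10 14 12 12 10-7 13 0 9 5 9-11 8-17 3-14 0-9-3-5 31-4 9 6 13 19 7 16 3 16 7-1 12-5 7-7 12-20 12-14 19-56-15-8-54-55-22-16-13-13-11-40z"/><path data-summit="117 178" data-sink="151 527" d="M81 141l-26 27-18 15-6 10-11 26-4 28 0 98 23 3 22 13 3-10 1-24 11-25 14-7 51-18 7-8 9-19 14-13 19-8 13-15-36-25-40-12-10 2z"/><path data-summit="117 178" data-sink="262 17" d="M257 37l-13 24-11 8-63 2-9-3-14 0-6 3-8 7-9 19-33 30-11 14 37 38 10-2 40 12 36 24 10-16 20-26 8-18 8-32 11-16-3-12 2-4-7-20 0-6 5-12z"/><path data-summit="17 37" data-sink="262 17" d="M262 16l-245 0-1 21 19 7 13 13 4 8 1 10-9 28 1 8 9 10 25 19 45-43 9-19 10-9 18-1 9 3 57 0 11-4 6-6 3-8 12-19z"/><path data-summit="527 495" data-sink="151 527" d="M335 359l-18 2-15 6-9 10-3 11-7-8-28-17-12 18-6-8-14-9-12 15-23 19-35 53-1 62 33-29 14 5 26 16 10 4 8-1 22-23-4-36 3-8 12-15 17-15 8 0 17 5 12 0 10-7 9-14 4-9-13-9z"/><path data-summit="369 461" data-sink="151 527" d="M357 387l-5 2-8 14-9 10-5 3-12 0-17-5-8 0-26 26-6 12 4 36-25 25 5 11 1 7 162-1-3-28-6-17-8-7-22-14 11-28 0-28-7-10z"/><path data-summit="17 527" data-sink="151 527" d="M25 345l-9 1 0 181 135 1 0-15-30-27-18-31-11-10-24-58-7-25-8-7-14-7z"/><path data-summit="369 461" data-sink="262 17" d="M471 319l-2 28 7 23-15 14-23 15-19 0-44-14-11-8-5-18 0 11-6 16 20 9 4 4 4 10-2 30-10 22 22 14 8 7 6 17 4 29 22-1 2-21 11-36 21-24 18-27 9-17 5-16-1-9z"/><path data-summit="17 37" data-sink="151 527" d="M18 37l-2 1 1 209 3-28 11-26 6-10 20-16 23-26-26-20-9-10-1-8 9-28-1-10-4-8-13-13z"/><path data-summit="266 301" data-sink="151 527" d="M303 301l-31 4 3 5-3 23-8 17-9 12 28 18 7 8 3-11 9-10 33-9-3-16-7-16-13-19z"/><path data-summit="17 37" data-sink="151 527" d="M189 484l-4 0-14 11-19 19 1 14 92-1 0-6-6-12-17-5z"/><path data-summit="527 495" data-sink="262 17" d="M246 356l-13 0-9 7 19 18 12-18z"/>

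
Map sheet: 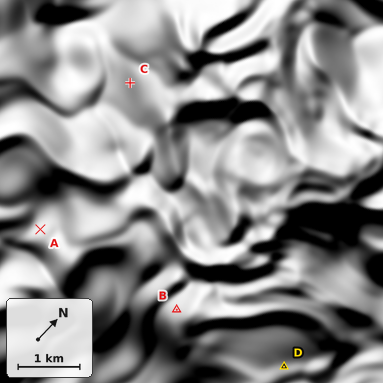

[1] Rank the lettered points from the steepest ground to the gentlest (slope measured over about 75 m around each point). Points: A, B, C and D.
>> B C A D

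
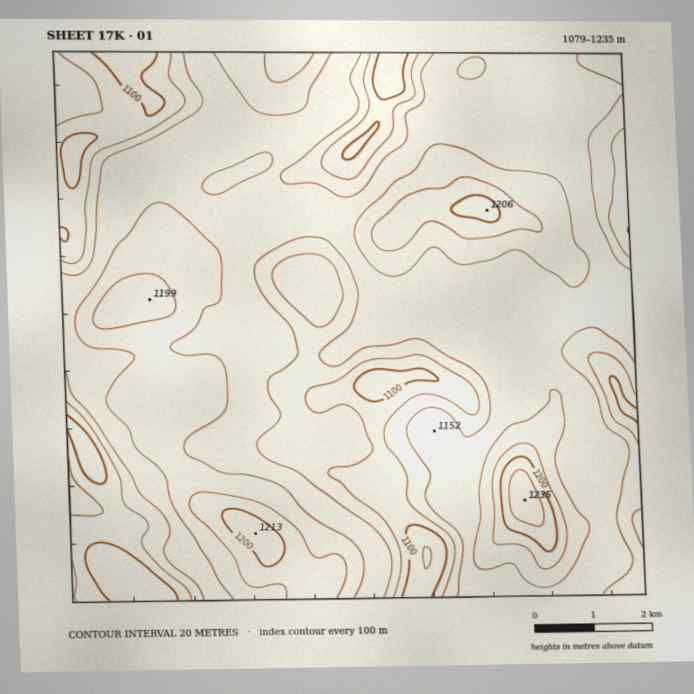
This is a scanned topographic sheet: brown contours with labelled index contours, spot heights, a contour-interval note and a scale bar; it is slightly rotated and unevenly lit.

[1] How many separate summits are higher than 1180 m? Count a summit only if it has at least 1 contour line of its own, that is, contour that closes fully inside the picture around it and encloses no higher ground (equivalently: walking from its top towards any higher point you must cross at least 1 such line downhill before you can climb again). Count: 4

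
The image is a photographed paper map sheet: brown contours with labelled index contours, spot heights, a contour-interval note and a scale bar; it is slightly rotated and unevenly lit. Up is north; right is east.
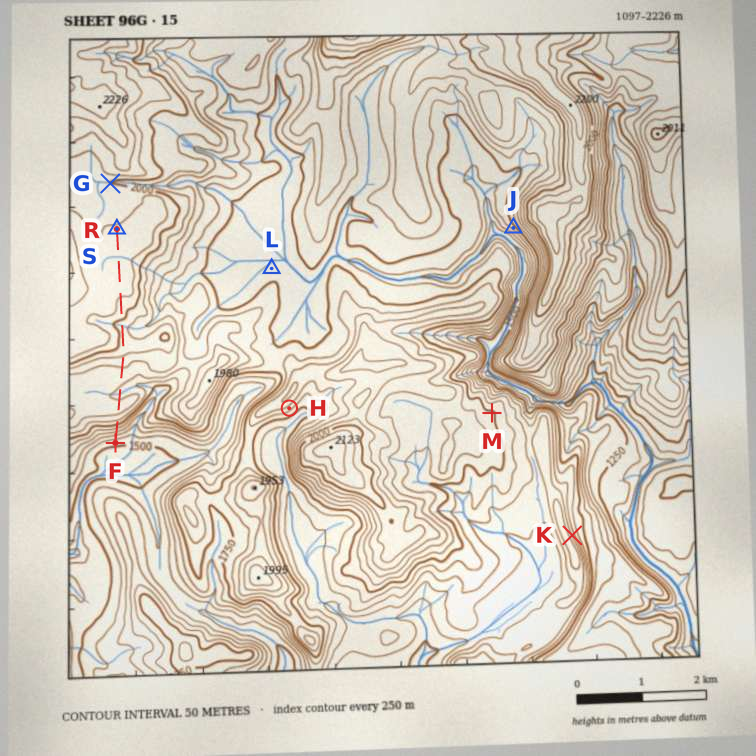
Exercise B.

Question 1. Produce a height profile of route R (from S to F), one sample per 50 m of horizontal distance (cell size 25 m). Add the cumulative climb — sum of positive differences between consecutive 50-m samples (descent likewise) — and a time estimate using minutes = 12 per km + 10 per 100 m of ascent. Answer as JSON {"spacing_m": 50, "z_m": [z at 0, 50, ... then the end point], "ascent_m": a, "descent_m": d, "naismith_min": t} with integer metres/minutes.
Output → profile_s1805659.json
{"spacing_m": 50, "z_m": [2057, 2065, 2071, 2073, 2070, 2064, 2058, 2054, 2052, 2052, 2055, 2060, 2065, 2066, 2065, 2064, 2065, 2068, 2071, 2068, 2058, 2046, 2035, 2029, 2026, 2024, 2020, 2010, 1992, 1977, 1973, 1978, 1982, 1984, 1985, 1987, 1984, 1974, 1959, 1941, 1925, 1912, 1900, 1889, 1880, 1873, 1866, 1856, 1846, 1837, 1836, 1842, 1855, 1866, 1871, 1866, 1850, 1826, 1794, 1757, 1713, 1664, 1615, 1571, 1536, 1518], "ascent_m": 86, "descent_m": 626, "naismith_min": 47}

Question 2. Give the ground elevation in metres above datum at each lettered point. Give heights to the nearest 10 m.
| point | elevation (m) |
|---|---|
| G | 2000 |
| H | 1820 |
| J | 1720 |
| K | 1640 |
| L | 1730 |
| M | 1760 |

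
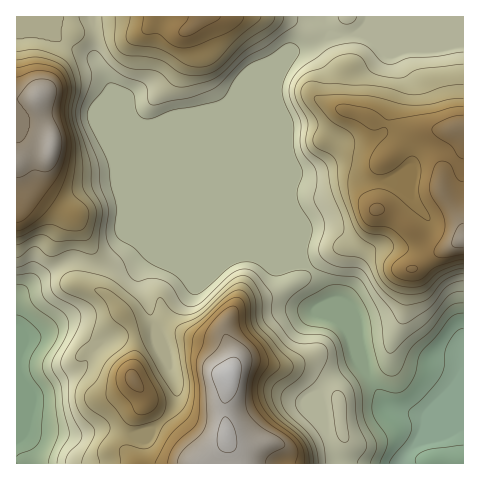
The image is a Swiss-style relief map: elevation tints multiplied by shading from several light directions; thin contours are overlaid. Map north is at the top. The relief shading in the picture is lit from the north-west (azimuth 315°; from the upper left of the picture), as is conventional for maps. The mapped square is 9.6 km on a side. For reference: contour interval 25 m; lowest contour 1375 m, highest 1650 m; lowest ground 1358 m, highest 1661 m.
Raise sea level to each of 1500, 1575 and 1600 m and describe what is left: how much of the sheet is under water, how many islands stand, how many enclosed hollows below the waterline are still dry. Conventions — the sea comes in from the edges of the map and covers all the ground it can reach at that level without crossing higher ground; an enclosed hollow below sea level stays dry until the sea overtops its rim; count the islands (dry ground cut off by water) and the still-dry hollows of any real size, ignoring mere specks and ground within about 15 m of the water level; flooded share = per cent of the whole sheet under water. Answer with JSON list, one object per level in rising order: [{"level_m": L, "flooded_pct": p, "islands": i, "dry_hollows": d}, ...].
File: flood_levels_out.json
[{"level_m": 1500, "flooded_pct": 55, "islands": 0, "dry_hollows": 0}, {"level_m": 1575, "flooded_pct": 82, "islands": 1, "dry_hollows": 0}, {"level_m": 1600, "flooded_pct": 90, "islands": 0, "dry_hollows": 0}]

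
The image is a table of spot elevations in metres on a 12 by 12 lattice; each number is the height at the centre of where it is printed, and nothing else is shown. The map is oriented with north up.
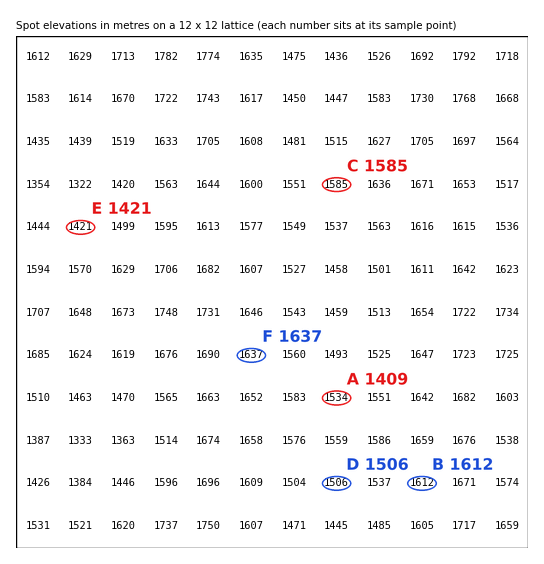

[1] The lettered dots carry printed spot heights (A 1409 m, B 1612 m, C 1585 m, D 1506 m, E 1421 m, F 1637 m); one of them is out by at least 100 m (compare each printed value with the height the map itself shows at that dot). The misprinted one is A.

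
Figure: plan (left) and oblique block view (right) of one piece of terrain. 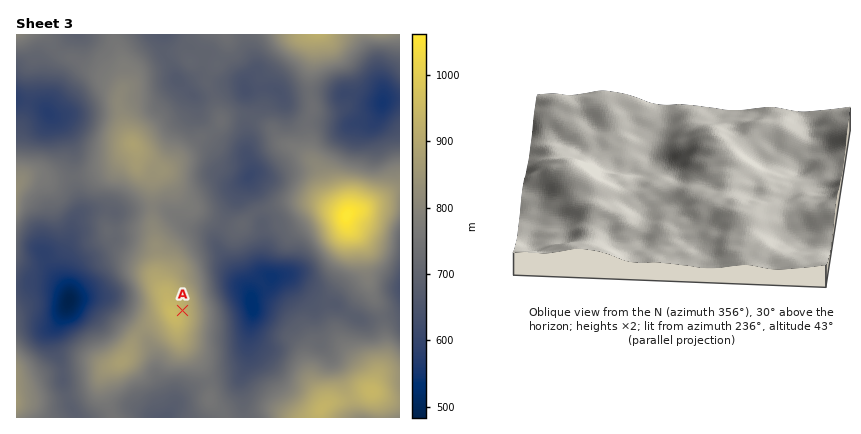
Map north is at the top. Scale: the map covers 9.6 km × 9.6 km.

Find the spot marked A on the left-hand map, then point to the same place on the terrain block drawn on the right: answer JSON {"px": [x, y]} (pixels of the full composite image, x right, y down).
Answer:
{"px": [708, 139]}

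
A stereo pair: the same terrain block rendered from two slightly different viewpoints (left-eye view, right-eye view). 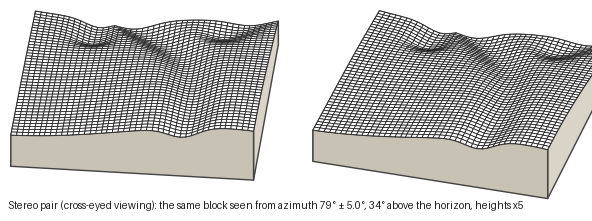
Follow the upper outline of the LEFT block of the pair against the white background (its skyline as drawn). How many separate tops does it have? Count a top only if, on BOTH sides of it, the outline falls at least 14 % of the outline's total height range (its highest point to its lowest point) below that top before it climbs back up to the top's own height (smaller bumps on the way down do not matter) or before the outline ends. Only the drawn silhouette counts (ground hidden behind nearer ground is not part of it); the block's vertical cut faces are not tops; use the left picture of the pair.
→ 1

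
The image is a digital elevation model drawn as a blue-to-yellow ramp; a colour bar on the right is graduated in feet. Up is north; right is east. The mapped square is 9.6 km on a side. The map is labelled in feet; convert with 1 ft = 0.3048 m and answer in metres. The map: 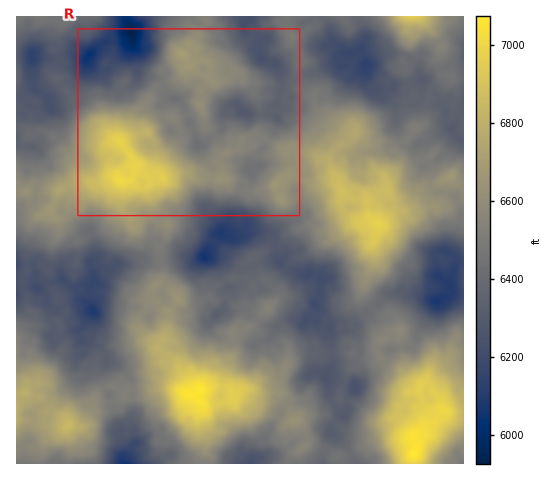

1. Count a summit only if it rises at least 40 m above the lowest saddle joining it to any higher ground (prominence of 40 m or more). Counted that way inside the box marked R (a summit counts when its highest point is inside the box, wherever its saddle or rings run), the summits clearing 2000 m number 2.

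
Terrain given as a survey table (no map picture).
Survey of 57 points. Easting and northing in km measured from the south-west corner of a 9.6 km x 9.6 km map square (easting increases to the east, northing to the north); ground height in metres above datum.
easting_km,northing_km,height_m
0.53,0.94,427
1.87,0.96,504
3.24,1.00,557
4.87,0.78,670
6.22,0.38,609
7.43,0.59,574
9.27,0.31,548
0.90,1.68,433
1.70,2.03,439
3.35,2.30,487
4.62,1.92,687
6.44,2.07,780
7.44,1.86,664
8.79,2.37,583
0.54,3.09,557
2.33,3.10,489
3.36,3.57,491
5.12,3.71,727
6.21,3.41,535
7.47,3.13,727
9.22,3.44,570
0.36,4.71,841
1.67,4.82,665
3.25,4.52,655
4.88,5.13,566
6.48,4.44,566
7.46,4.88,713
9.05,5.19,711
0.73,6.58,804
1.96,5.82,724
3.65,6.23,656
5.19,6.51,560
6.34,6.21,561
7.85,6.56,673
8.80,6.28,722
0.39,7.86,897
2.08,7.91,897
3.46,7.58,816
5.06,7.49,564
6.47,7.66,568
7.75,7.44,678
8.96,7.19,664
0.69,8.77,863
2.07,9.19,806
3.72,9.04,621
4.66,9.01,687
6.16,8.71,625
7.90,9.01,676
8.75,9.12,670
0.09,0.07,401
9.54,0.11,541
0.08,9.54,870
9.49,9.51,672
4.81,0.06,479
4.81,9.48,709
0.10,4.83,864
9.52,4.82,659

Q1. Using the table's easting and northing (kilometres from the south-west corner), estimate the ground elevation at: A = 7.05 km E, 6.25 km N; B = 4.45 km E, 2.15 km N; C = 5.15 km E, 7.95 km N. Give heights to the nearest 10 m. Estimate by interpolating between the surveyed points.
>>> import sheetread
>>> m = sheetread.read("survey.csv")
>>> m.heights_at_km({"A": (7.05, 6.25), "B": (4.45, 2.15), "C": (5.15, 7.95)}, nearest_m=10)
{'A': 610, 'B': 690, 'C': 570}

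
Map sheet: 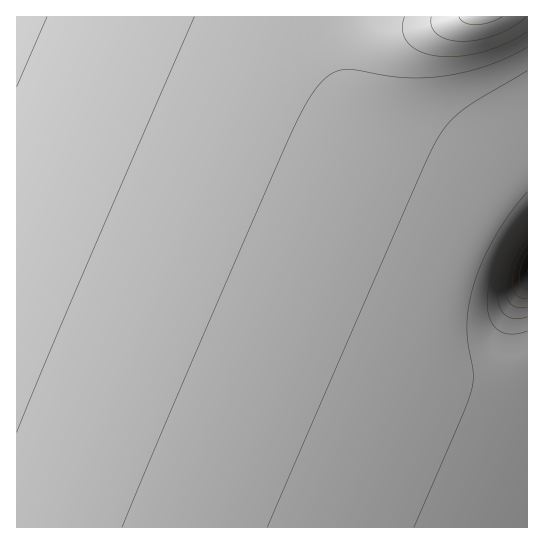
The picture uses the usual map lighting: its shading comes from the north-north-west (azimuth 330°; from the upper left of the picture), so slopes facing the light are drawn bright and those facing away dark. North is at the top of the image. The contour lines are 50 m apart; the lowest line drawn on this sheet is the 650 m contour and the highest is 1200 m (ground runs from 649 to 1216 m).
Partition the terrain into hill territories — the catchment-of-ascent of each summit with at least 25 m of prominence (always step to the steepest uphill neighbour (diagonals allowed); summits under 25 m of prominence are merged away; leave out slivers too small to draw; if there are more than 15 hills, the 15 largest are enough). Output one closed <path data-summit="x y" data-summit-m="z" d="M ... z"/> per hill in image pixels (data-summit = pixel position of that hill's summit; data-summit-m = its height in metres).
<path data-summit="17 17" data-summit-m="1160" d="M342 16l-326 1 1 511 511-1 0-318-19-17-110-51-20-13-18-17-14-21-8-23-2-33z"/><path data-summit="481 17" data-summit-m="1216" d="M527 16l-184 0-6 18 0 27 3 12 5 14 11 18 29 27 52 28 72 32 18 16z"/>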